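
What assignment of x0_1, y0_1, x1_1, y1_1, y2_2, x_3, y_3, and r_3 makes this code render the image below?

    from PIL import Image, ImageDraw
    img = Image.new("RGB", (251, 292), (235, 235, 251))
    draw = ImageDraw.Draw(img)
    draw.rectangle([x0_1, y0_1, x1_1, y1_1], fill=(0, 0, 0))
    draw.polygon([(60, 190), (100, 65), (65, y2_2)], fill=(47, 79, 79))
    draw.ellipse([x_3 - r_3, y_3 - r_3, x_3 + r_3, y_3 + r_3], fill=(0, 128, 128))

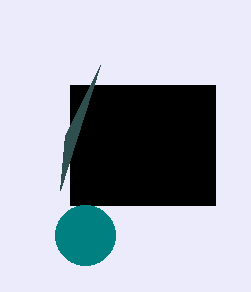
x0_1 = 70, y0_1 = 85, x1_1 = 215, y1_1 = 205, y2_2 = 135, x_3 = 85, y_3 = 235, r_3 = 30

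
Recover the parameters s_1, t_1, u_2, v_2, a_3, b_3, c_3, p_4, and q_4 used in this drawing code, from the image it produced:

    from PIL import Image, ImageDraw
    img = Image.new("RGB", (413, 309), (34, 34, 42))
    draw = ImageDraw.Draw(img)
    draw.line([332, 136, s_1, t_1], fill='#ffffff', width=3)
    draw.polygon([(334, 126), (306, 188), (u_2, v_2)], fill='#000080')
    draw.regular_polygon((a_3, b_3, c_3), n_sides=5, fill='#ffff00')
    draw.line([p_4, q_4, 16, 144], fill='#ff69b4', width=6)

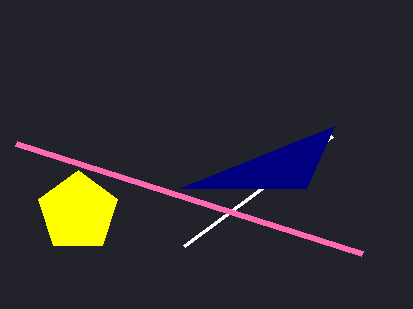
s_1 = 184
t_1 = 246
u_2 = 180
v_2 = 188
a_3 = 78
b_3 = 212
c_3 = 42
p_4 = 362
q_4 = 254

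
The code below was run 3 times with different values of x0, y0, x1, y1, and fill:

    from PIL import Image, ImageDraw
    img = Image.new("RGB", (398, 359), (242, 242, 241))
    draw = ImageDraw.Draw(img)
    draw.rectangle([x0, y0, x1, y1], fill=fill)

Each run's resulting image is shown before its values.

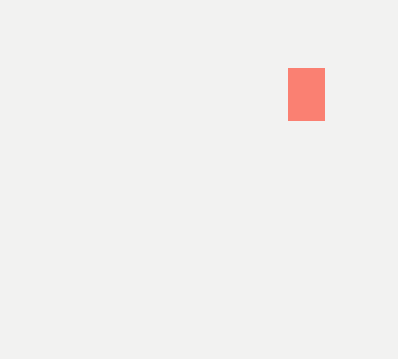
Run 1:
x0 = 288
y0 = 68
x1 = 324
y1 = 120
fill = 'salmon'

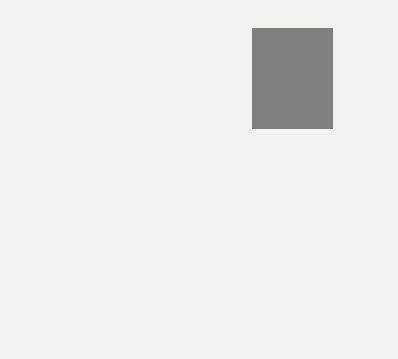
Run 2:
x0 = 252; y0 = 28; x1 = 332; y1 = 128; fill = 'gray'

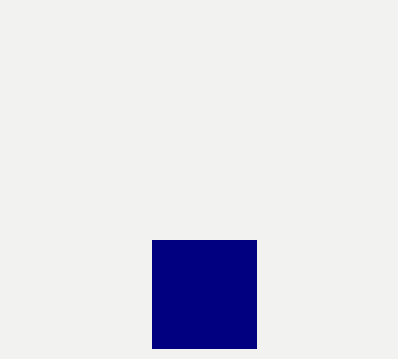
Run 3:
x0 = 152; y0 = 240; x1 = 256; y1 = 348; fill = 'navy'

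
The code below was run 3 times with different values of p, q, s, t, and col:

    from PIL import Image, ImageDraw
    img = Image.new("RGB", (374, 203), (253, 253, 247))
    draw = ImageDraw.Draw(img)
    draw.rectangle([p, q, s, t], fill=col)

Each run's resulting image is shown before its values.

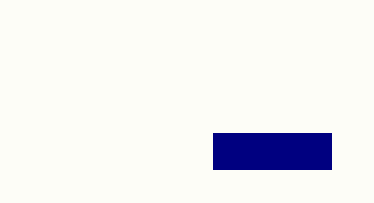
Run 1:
p = 213, q = 133, s = 331, t = 169, col = 'navy'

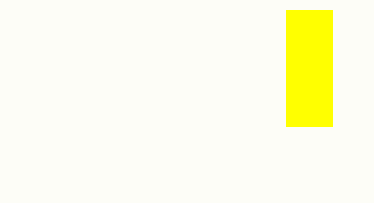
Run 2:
p = 286, q = 10, s = 332, t = 126, col = 'yellow'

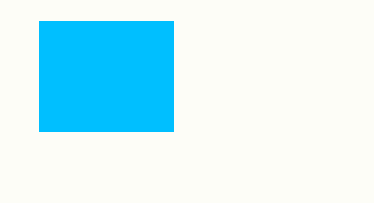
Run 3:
p = 39, q = 21, s = 173, t = 131, col = 'deepskyblue'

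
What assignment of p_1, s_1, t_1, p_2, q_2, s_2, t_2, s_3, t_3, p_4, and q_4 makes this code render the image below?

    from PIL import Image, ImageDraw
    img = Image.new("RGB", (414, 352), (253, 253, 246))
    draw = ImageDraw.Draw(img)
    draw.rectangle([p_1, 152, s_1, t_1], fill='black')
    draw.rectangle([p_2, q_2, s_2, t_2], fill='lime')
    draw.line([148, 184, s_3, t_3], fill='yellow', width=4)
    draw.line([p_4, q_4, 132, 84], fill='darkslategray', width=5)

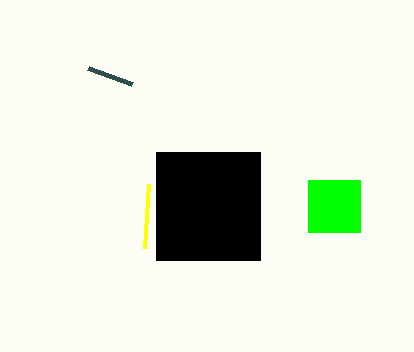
p_1 = 156, s_1 = 260, t_1 = 260, p_2 = 308, q_2 = 180, s_2 = 360, t_2 = 232, s_3 = 144, t_3 = 248, p_4 = 88, q_4 = 68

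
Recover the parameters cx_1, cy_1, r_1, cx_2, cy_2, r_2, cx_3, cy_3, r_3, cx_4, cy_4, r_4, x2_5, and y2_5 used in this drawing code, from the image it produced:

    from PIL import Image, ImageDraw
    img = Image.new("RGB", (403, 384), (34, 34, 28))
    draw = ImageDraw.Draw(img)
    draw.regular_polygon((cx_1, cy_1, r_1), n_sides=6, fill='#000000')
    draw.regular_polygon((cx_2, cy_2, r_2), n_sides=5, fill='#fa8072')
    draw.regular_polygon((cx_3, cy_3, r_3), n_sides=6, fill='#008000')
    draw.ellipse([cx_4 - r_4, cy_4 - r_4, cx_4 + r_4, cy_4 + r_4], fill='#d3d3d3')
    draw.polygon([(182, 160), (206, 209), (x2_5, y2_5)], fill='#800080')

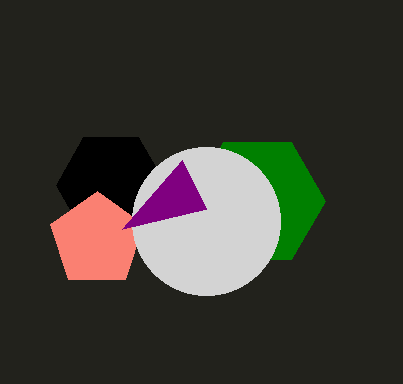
cx_1 = 111; cy_1 = 185; r_1 = 55; cx_2 = 97; cy_2 = 240; r_2 = 49; cx_3 = 257; cy_3 = 201; r_3 = 68; cx_4 = 206; cy_4 = 221; r_4 = 74; x2_5 = 122; y2_5 = 229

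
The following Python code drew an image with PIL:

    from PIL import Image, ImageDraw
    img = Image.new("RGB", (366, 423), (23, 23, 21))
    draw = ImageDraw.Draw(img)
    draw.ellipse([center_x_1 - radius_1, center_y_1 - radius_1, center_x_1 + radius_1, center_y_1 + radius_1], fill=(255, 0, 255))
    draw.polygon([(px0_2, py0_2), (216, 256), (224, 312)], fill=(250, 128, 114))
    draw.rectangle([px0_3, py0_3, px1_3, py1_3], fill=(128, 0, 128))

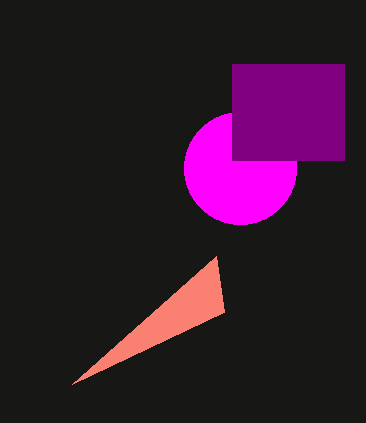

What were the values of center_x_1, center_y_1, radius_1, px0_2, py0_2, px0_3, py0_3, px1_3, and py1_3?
center_x_1 = 240, center_y_1 = 168, radius_1 = 56, px0_2 = 72, py0_2 = 384, px0_3 = 232, py0_3 = 64, px1_3 = 344, py1_3 = 160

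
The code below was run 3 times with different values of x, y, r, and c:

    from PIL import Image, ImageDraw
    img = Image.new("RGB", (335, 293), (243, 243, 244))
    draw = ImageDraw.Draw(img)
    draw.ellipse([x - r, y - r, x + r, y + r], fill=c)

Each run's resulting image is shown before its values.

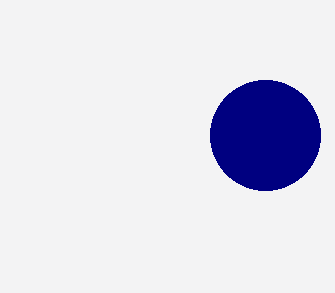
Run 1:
x = 265
y = 135
r = 55
c = 'navy'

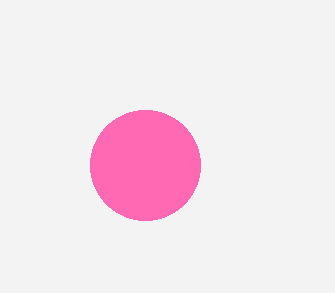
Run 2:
x = 145; y = 165; r = 55; c = 'hotpink'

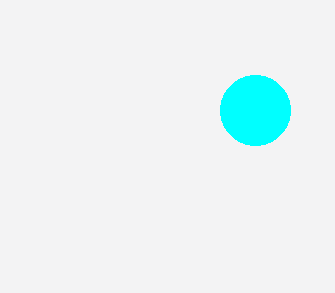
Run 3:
x = 255, y = 110, r = 35, c = 'cyan'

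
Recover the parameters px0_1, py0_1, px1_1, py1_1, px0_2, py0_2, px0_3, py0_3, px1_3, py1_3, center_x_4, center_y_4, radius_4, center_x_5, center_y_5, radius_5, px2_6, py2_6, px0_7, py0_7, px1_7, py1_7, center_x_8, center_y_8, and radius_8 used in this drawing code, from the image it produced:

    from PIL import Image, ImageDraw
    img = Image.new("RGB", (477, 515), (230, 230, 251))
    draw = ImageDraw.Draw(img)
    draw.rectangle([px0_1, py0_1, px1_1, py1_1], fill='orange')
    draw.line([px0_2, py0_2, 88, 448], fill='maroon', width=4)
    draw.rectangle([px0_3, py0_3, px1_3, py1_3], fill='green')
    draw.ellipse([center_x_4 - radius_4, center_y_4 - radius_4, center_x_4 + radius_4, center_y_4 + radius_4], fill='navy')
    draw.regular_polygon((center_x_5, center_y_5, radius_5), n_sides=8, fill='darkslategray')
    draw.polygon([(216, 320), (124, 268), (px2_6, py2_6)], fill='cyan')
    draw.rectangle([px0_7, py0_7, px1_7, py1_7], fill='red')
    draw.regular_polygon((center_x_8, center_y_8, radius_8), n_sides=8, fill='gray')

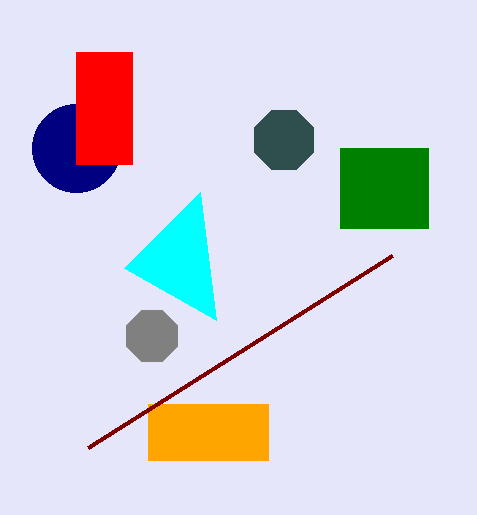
px0_1 = 148
py0_1 = 404
px1_1 = 268
py1_1 = 460
px0_2 = 392
py0_2 = 256
px0_3 = 340
py0_3 = 148
px1_3 = 428
py1_3 = 228
center_x_4 = 76
center_y_4 = 148
radius_4 = 44
center_x_5 = 284
center_y_5 = 140
radius_5 = 32
px2_6 = 200
py2_6 = 192
px0_7 = 76
py0_7 = 52
px1_7 = 132
py1_7 = 164
center_x_8 = 152
center_y_8 = 336
radius_8 = 28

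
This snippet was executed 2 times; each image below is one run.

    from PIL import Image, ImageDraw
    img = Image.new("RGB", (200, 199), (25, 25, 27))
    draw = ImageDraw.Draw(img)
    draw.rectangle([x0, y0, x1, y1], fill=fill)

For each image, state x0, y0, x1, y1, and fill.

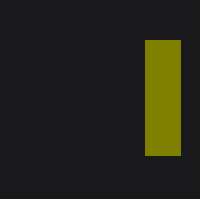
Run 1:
x0 = 145, y0 = 40, x1 = 180, y1 = 155, fill = 'olive'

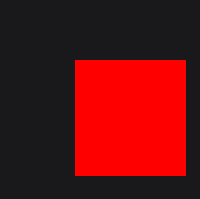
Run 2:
x0 = 75; y0 = 60; x1 = 185; y1 = 175; fill = 'red'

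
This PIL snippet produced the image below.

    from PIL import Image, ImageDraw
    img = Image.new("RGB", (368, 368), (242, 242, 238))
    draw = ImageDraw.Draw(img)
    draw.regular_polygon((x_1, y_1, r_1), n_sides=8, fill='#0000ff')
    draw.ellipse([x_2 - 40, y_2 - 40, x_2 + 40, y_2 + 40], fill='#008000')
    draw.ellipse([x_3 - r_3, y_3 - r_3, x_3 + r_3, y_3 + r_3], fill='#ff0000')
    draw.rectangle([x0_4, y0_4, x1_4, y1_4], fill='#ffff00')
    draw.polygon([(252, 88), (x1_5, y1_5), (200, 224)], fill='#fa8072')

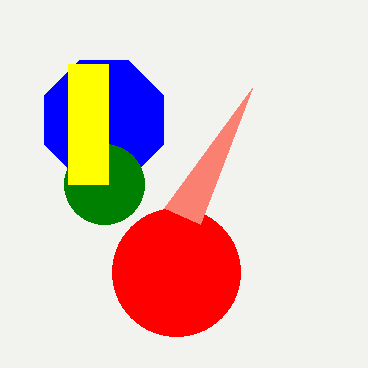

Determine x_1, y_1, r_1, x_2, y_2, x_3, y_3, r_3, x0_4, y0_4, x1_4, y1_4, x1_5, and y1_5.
x_1 = 104, y_1 = 120, r_1 = 64, x_2 = 104, y_2 = 184, x_3 = 176, y_3 = 272, r_3 = 64, x0_4 = 68, y0_4 = 64, x1_4 = 108, y1_4 = 184, x1_5 = 164, y1_5 = 208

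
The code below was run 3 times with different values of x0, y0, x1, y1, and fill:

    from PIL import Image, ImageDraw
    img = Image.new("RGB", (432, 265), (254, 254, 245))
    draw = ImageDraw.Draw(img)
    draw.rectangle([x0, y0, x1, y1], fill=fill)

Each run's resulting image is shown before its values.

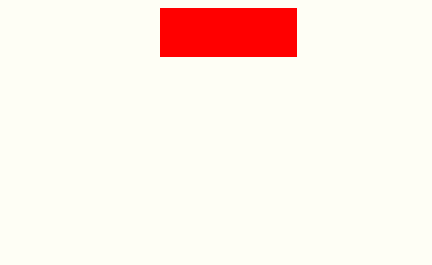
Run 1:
x0 = 160, y0 = 8, x1 = 296, y1 = 56, fill = 'red'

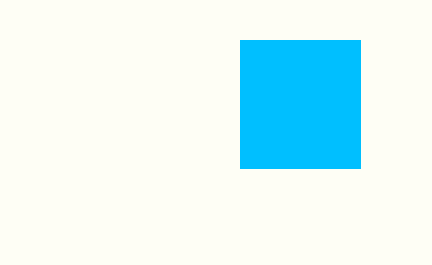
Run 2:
x0 = 240, y0 = 40, x1 = 360, y1 = 168, fill = 'deepskyblue'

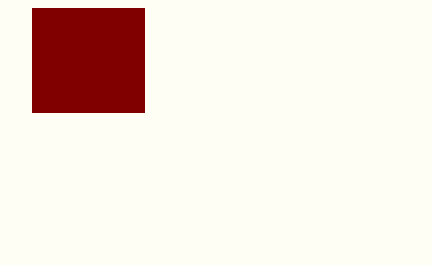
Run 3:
x0 = 32, y0 = 8, x1 = 144, y1 = 112, fill = 'maroon'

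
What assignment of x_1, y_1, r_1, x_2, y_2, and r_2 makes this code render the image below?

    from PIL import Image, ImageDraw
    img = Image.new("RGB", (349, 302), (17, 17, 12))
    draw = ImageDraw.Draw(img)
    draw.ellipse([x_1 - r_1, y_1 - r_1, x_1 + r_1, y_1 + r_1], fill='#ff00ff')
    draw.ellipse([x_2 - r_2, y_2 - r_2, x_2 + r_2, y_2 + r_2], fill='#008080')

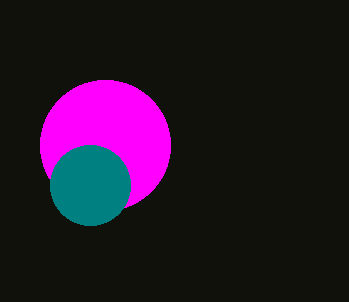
x_1 = 105; y_1 = 145; r_1 = 65; x_2 = 90; y_2 = 185; r_2 = 40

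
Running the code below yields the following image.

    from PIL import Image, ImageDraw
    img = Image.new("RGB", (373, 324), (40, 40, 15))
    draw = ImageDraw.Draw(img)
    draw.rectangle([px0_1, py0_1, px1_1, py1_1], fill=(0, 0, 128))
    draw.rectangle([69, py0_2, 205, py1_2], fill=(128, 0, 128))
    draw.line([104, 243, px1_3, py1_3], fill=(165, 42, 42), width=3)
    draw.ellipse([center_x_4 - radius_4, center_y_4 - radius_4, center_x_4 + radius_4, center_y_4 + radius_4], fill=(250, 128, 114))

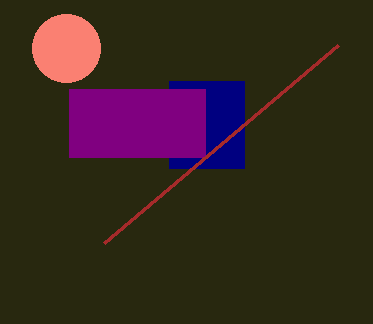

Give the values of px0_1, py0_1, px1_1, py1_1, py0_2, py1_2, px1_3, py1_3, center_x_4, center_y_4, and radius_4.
px0_1 = 169
py0_1 = 81
px1_1 = 244
py1_1 = 168
py0_2 = 89
py1_2 = 157
px1_3 = 338
py1_3 = 45
center_x_4 = 66
center_y_4 = 48
radius_4 = 34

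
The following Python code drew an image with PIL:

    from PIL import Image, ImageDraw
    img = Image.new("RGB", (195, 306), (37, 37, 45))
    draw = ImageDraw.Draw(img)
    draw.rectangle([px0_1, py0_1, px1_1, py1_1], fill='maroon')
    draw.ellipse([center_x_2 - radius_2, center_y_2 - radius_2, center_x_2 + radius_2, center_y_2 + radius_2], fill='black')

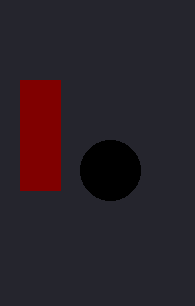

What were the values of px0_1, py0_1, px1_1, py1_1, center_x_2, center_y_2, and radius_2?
px0_1 = 20
py0_1 = 80
px1_1 = 60
py1_1 = 190
center_x_2 = 110
center_y_2 = 170
radius_2 = 30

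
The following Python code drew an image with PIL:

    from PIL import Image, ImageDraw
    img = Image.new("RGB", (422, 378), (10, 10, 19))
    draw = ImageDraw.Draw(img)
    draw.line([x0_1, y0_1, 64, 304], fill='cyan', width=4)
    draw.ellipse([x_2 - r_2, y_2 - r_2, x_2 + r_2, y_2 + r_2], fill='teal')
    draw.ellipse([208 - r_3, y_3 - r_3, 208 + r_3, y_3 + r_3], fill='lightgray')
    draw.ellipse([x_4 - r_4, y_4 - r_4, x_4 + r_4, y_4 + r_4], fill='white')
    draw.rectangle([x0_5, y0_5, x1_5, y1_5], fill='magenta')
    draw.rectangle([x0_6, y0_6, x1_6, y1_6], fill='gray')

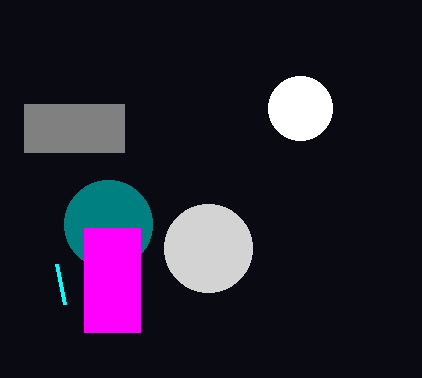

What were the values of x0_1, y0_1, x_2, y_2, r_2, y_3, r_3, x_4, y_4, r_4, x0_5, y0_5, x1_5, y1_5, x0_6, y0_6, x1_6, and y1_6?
x0_1 = 56; y0_1 = 264; x_2 = 108; y_2 = 224; r_2 = 44; y_3 = 248; r_3 = 44; x_4 = 300; y_4 = 108; r_4 = 32; x0_5 = 84; y0_5 = 228; x1_5 = 140; y1_5 = 332; x0_6 = 24; y0_6 = 104; x1_6 = 124; y1_6 = 152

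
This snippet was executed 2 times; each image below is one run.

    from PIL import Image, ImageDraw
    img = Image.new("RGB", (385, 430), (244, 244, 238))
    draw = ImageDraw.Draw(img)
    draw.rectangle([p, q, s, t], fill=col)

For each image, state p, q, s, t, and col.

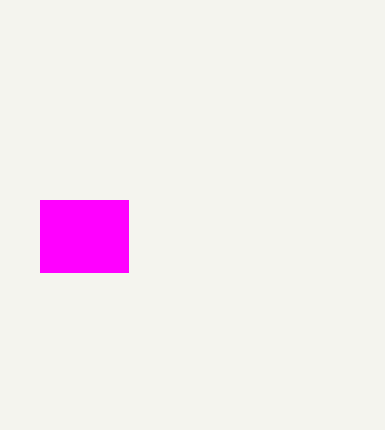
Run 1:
p = 40
q = 200
s = 128
t = 272
col = 'magenta'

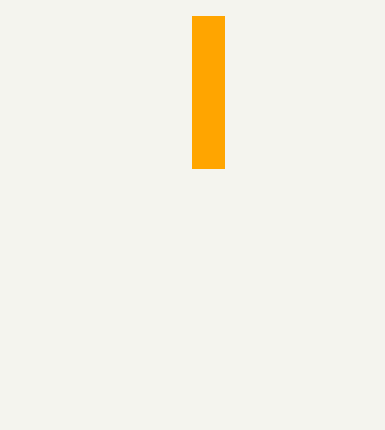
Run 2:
p = 192, q = 16, s = 224, t = 168, col = 'orange'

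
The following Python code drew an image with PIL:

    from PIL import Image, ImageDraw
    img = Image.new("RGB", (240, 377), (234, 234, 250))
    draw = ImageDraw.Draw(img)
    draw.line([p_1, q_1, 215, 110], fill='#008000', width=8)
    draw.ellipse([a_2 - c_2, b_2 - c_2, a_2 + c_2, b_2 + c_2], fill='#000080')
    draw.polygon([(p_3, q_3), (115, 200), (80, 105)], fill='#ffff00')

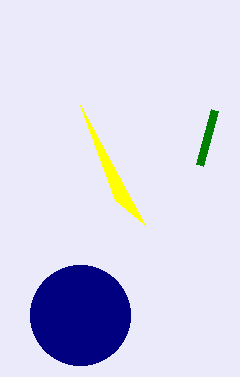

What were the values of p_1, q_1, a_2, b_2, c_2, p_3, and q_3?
p_1 = 200, q_1 = 165, a_2 = 80, b_2 = 315, c_2 = 50, p_3 = 145, q_3 = 225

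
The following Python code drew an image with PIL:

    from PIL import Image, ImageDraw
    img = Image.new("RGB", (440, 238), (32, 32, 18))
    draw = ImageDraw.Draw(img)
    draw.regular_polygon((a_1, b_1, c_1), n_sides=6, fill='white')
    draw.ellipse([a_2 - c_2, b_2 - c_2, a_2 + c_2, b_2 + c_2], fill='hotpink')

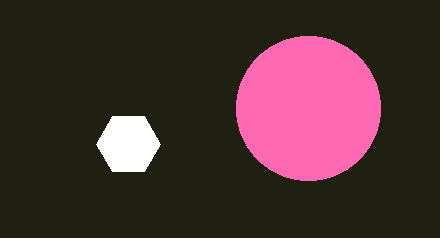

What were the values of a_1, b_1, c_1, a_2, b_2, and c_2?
a_1 = 128; b_1 = 144; c_1 = 32; a_2 = 308; b_2 = 108; c_2 = 72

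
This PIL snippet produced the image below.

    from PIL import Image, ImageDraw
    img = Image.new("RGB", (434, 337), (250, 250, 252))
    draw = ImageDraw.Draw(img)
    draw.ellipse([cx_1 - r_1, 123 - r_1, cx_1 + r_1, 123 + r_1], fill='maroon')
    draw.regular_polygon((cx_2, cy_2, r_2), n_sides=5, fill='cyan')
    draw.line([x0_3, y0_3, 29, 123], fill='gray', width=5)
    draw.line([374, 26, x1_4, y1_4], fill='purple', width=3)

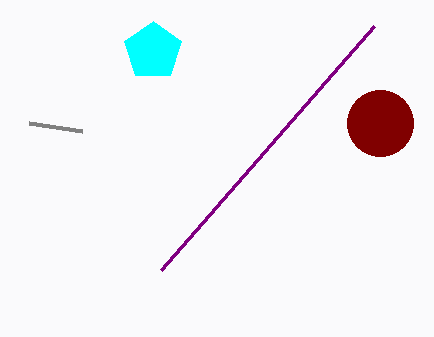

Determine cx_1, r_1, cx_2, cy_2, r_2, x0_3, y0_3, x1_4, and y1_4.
cx_1 = 380; r_1 = 33; cx_2 = 153; cy_2 = 51; r_2 = 30; x0_3 = 82; y0_3 = 131; x1_4 = 161; y1_4 = 270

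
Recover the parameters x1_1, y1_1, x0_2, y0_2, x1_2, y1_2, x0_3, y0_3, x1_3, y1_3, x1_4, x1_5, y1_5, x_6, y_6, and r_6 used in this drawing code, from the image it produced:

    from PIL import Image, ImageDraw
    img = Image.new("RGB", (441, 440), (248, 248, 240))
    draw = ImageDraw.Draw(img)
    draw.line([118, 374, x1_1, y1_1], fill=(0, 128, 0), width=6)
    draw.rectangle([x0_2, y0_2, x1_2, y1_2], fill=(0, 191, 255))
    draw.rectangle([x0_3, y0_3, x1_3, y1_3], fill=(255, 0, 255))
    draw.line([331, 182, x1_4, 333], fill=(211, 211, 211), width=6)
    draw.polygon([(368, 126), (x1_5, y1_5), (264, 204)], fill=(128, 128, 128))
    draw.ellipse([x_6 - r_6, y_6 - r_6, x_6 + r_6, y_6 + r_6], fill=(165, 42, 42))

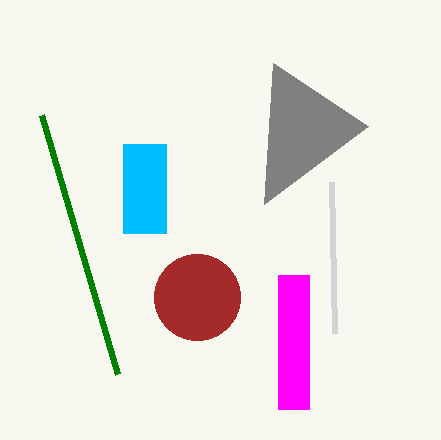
x1_1 = 42, y1_1 = 115, x0_2 = 123, y0_2 = 144, x1_2 = 166, y1_2 = 233, x0_3 = 278, y0_3 = 275, x1_3 = 309, y1_3 = 409, x1_4 = 334, x1_5 = 273, y1_5 = 63, x_6 = 197, y_6 = 297, r_6 = 43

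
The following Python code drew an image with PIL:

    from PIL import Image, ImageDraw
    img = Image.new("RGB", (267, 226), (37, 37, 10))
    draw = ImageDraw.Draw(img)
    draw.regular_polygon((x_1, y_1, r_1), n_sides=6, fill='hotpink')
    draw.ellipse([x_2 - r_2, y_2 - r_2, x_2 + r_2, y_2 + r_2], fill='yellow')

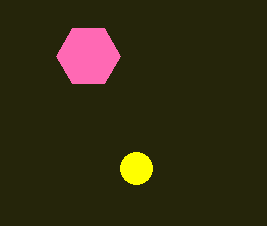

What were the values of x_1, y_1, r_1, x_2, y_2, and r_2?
x_1 = 88
y_1 = 56
r_1 = 32
x_2 = 136
y_2 = 168
r_2 = 16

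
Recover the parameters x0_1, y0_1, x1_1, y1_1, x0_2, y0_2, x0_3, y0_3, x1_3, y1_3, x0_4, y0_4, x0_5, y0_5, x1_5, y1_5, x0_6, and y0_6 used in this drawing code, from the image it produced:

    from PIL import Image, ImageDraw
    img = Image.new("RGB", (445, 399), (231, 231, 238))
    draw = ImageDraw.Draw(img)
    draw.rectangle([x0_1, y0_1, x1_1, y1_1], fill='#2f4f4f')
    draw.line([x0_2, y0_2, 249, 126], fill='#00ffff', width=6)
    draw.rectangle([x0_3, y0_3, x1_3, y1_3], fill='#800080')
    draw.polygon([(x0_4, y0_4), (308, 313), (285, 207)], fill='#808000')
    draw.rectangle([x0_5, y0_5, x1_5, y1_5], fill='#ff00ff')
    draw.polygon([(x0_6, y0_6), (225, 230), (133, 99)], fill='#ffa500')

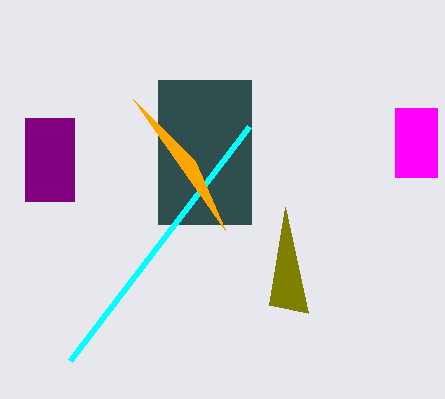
x0_1 = 158, y0_1 = 80, x1_1 = 251, y1_1 = 224, x0_2 = 70, y0_2 = 360, x0_3 = 25, y0_3 = 118, x1_3 = 74, y1_3 = 201, x0_4 = 269, y0_4 = 305, x0_5 = 395, y0_5 = 108, x1_5 = 437, y1_5 = 177, x0_6 = 195, y0_6 = 161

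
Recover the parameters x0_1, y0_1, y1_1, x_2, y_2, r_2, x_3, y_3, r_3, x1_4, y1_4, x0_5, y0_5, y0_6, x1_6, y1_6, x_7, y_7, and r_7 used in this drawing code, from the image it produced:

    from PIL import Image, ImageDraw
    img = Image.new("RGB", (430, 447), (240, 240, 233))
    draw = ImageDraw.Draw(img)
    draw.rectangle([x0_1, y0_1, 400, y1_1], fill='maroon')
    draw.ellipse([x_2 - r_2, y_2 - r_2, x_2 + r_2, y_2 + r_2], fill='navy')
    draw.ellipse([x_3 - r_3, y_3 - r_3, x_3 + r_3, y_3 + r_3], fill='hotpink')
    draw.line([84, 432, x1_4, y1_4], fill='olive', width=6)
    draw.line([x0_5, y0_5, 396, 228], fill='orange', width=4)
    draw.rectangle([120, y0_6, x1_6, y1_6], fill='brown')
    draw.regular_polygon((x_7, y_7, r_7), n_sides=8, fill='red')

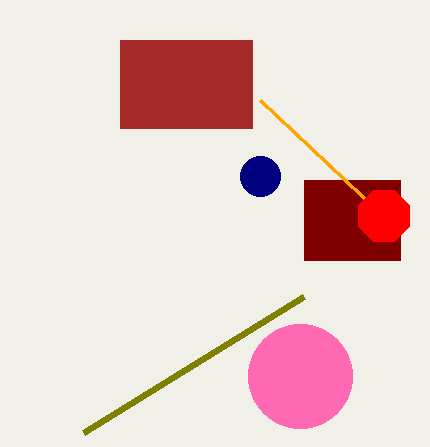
x0_1 = 304; y0_1 = 180; y1_1 = 260; x_2 = 260; y_2 = 176; r_2 = 20; x_3 = 300; y_3 = 376; r_3 = 52; x1_4 = 304; y1_4 = 296; x0_5 = 260; y0_5 = 100; y0_6 = 40; x1_6 = 252; y1_6 = 128; x_7 = 384; y_7 = 216; r_7 = 28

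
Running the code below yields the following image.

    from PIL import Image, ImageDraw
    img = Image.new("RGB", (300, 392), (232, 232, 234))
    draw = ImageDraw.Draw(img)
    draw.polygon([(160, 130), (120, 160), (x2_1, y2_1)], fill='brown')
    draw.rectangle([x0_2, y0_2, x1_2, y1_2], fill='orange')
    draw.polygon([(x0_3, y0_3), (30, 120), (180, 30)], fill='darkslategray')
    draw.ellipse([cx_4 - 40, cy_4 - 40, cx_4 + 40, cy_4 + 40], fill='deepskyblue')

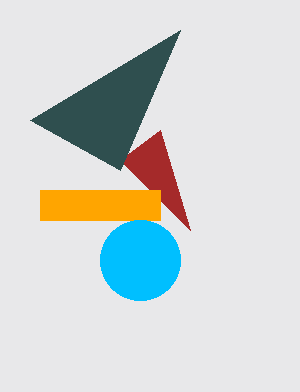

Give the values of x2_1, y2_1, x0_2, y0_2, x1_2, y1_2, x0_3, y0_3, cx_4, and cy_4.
x2_1 = 190
y2_1 = 230
x0_2 = 40
y0_2 = 190
x1_2 = 160
y1_2 = 220
x0_3 = 120
y0_3 = 170
cx_4 = 140
cy_4 = 260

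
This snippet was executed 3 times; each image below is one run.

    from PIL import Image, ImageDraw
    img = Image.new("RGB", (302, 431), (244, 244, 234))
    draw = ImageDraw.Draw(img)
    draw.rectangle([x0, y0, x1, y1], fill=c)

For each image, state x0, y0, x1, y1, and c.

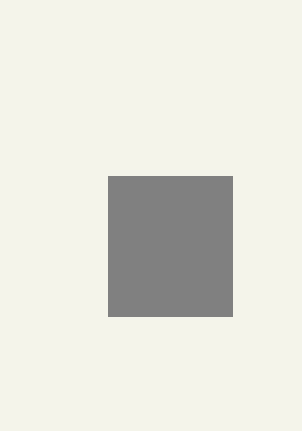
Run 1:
x0 = 108; y0 = 176; x1 = 232; y1 = 316; c = 'gray'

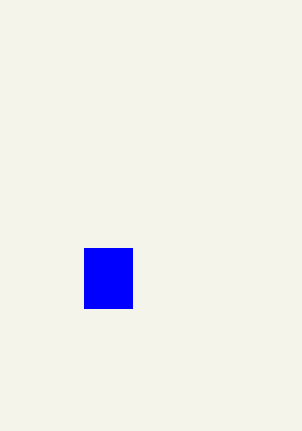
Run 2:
x0 = 84, y0 = 248, x1 = 132, y1 = 308, c = 'blue'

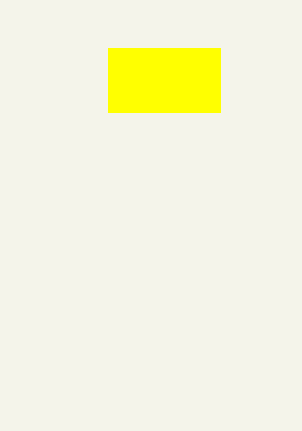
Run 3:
x0 = 108; y0 = 48; x1 = 220; y1 = 112; c = 'yellow'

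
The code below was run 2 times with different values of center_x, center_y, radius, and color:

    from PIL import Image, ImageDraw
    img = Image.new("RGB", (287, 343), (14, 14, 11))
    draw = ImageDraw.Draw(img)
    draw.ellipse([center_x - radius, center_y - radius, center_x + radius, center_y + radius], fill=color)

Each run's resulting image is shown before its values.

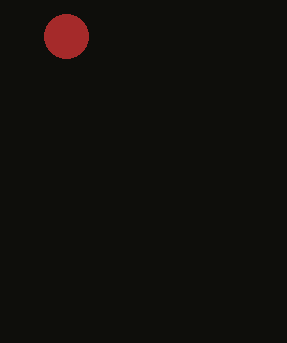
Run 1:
center_x = 66; center_y = 36; radius = 22; color = 'brown'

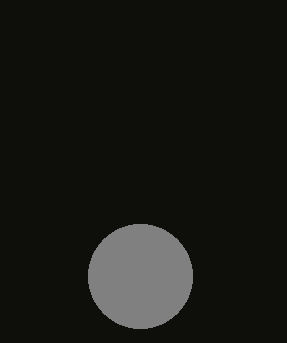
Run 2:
center_x = 140
center_y = 276
radius = 52
color = 'gray'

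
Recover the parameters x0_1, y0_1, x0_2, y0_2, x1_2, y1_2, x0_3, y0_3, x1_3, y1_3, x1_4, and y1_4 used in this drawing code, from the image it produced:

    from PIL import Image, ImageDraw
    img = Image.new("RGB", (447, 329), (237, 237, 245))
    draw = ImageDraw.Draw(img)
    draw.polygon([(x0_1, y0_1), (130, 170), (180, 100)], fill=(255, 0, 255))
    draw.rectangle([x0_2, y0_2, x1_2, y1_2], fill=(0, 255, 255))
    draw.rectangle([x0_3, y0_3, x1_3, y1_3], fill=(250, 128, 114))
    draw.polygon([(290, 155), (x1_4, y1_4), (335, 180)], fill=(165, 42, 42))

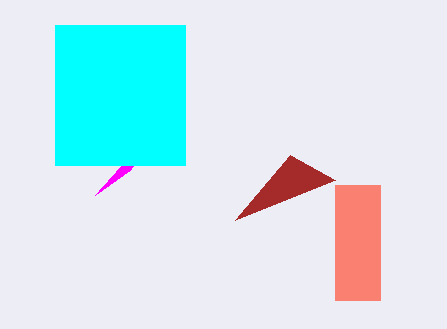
x0_1 = 95, y0_1 = 195, x0_2 = 55, y0_2 = 25, x1_2 = 185, y1_2 = 165, x0_3 = 335, y0_3 = 185, x1_3 = 380, y1_3 = 300, x1_4 = 235, y1_4 = 220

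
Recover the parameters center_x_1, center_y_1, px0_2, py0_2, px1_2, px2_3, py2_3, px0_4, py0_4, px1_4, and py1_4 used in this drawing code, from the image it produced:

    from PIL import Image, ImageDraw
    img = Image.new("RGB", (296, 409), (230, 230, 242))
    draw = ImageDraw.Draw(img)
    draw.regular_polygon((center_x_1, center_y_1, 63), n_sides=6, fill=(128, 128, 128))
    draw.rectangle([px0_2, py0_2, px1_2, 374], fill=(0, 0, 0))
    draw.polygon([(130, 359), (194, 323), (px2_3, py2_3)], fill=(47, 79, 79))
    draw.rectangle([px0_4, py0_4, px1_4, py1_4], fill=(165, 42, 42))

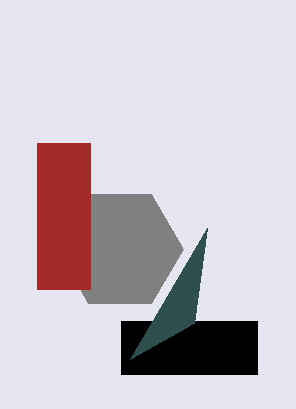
center_x_1 = 120; center_y_1 = 249; px0_2 = 121; py0_2 = 321; px1_2 = 257; px2_3 = 207; py2_3 = 228; px0_4 = 37; py0_4 = 143; px1_4 = 90; py1_4 = 289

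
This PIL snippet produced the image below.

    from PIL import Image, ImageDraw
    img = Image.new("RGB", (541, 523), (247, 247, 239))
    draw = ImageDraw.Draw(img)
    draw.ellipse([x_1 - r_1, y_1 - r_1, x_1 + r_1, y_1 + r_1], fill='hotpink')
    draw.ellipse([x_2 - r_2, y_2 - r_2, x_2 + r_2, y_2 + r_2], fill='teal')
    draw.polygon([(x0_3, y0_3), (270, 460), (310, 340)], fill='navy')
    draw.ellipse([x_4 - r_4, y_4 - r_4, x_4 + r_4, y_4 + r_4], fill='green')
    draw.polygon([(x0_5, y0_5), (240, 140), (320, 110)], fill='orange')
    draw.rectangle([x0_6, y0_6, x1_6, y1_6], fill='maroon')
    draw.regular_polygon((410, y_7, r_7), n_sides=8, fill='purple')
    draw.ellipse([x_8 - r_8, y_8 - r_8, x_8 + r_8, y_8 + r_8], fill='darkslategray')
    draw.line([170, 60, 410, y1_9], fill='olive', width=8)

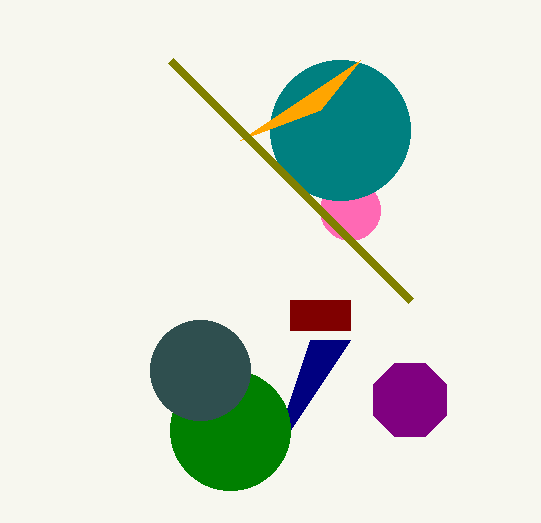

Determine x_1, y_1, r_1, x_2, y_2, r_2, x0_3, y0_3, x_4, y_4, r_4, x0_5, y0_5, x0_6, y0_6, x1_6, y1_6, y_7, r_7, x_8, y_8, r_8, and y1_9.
x_1 = 350
y_1 = 210
r_1 = 30
x_2 = 340
y_2 = 130
r_2 = 70
x0_3 = 350
y0_3 = 340
x_4 = 230
y_4 = 430
r_4 = 60
x0_5 = 360
y0_5 = 60
x0_6 = 290
y0_6 = 300
x1_6 = 350
y1_6 = 330
y_7 = 400
r_7 = 40
x_8 = 200
y_8 = 370
r_8 = 50
y1_9 = 300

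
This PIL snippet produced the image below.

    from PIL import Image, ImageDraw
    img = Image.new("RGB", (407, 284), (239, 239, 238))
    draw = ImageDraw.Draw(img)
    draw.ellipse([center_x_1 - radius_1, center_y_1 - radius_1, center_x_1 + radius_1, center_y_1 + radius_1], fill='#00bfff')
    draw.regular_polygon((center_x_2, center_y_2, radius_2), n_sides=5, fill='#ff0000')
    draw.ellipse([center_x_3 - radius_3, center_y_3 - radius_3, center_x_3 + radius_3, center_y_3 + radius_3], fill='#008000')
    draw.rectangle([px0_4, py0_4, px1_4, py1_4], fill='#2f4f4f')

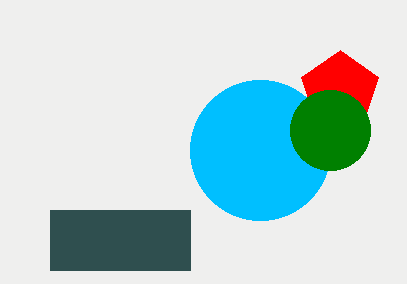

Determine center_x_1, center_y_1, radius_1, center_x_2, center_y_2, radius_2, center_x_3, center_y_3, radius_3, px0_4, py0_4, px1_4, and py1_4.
center_x_1 = 260
center_y_1 = 150
radius_1 = 70
center_x_2 = 340
center_y_2 = 90
radius_2 = 40
center_x_3 = 330
center_y_3 = 130
radius_3 = 40
px0_4 = 50
py0_4 = 210
px1_4 = 190
py1_4 = 270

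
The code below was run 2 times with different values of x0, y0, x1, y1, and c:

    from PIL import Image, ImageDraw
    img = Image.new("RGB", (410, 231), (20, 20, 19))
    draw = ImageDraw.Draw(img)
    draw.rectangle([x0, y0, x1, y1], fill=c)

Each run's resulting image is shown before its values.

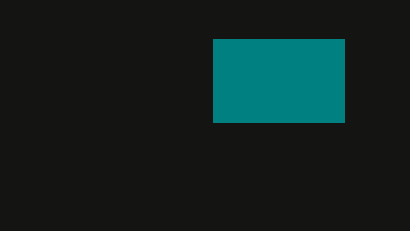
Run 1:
x0 = 213; y0 = 39; x1 = 344; y1 = 122; c = 'teal'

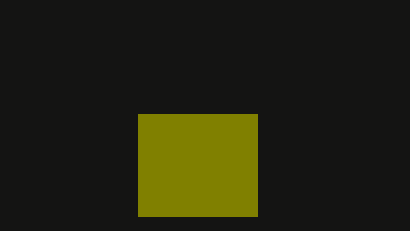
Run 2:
x0 = 138
y0 = 114
x1 = 257
y1 = 216
c = 'olive'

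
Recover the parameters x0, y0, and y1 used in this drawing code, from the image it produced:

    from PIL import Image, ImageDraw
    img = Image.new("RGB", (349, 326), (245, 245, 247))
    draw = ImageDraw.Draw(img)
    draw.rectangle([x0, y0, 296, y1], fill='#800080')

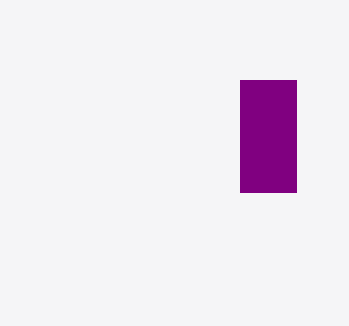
x0 = 240
y0 = 80
y1 = 192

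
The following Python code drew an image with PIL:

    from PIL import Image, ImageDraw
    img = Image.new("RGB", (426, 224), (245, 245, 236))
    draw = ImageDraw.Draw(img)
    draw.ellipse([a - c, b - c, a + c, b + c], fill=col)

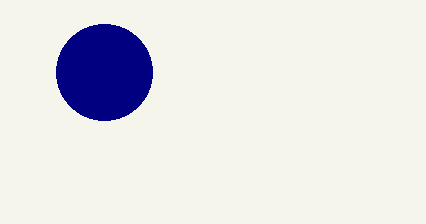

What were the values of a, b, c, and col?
a = 104
b = 72
c = 48
col = 'navy'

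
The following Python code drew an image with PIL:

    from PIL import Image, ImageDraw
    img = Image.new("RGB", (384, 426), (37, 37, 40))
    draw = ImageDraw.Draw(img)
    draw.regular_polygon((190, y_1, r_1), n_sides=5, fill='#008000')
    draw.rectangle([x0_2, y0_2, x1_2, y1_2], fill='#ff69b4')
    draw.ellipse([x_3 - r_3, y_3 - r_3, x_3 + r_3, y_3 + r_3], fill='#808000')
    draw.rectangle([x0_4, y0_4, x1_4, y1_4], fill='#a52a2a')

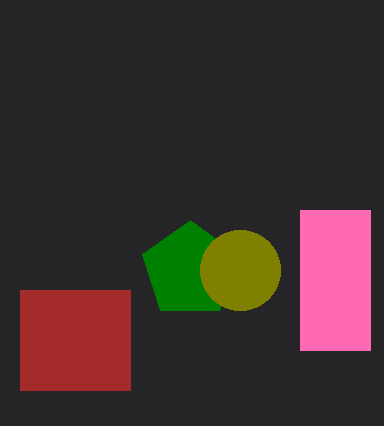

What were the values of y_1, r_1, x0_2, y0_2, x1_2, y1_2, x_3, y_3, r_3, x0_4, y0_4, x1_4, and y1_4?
y_1 = 270, r_1 = 50, x0_2 = 300, y0_2 = 210, x1_2 = 370, y1_2 = 350, x_3 = 240, y_3 = 270, r_3 = 40, x0_4 = 20, y0_4 = 290, x1_4 = 130, y1_4 = 390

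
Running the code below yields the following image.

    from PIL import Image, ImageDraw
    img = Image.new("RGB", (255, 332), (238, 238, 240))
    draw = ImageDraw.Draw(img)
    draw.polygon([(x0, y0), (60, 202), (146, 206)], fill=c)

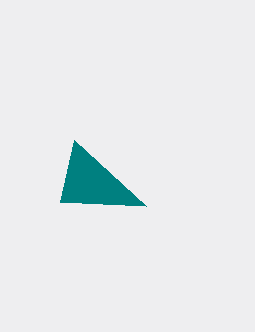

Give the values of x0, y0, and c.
x0 = 74
y0 = 140
c = 'teal'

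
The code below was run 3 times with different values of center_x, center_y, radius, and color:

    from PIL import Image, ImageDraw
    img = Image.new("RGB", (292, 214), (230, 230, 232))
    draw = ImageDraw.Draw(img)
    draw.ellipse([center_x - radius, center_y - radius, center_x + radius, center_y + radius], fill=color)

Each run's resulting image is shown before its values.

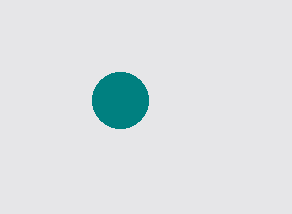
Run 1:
center_x = 120; center_y = 100; radius = 28; color = 'teal'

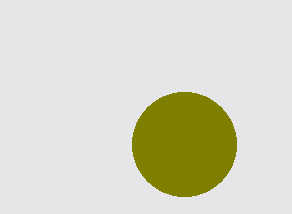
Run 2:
center_x = 184; center_y = 144; radius = 52; color = 'olive'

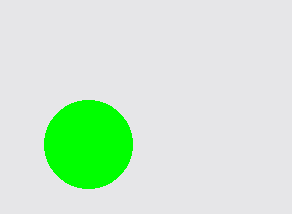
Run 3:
center_x = 88
center_y = 144
radius = 44
color = 'lime'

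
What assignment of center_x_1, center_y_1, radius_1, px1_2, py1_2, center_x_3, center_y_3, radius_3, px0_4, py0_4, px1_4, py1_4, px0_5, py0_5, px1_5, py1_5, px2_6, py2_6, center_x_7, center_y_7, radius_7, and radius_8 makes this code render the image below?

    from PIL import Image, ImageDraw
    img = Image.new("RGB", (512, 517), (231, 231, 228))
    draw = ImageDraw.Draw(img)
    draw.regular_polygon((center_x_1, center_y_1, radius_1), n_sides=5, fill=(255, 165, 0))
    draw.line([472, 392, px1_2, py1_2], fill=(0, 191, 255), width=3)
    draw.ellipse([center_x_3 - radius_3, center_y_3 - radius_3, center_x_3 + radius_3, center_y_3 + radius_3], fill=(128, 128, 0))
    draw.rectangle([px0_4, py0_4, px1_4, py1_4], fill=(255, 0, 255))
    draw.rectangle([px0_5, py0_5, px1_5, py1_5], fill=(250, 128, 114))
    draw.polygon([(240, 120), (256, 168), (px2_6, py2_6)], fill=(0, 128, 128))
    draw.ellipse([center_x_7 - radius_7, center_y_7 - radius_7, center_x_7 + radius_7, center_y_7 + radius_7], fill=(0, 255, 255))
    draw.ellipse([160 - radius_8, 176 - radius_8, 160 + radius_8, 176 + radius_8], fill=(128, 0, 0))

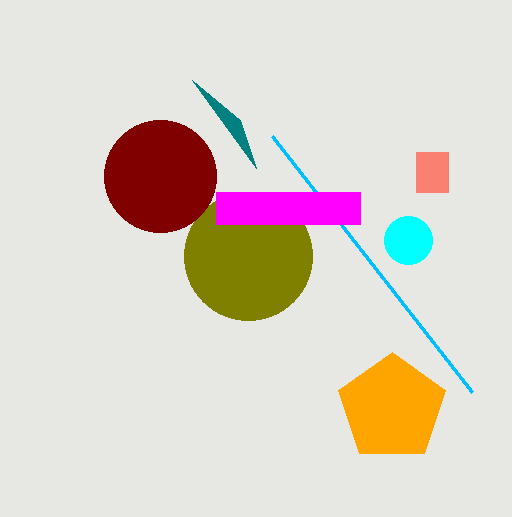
center_x_1 = 392; center_y_1 = 408; radius_1 = 56; px1_2 = 272; py1_2 = 136; center_x_3 = 248; center_y_3 = 256; radius_3 = 64; px0_4 = 216; py0_4 = 192; px1_4 = 360; py1_4 = 224; px0_5 = 416; py0_5 = 152; px1_5 = 448; py1_5 = 192; px2_6 = 192; py2_6 = 80; center_x_7 = 408; center_y_7 = 240; radius_7 = 24; radius_8 = 56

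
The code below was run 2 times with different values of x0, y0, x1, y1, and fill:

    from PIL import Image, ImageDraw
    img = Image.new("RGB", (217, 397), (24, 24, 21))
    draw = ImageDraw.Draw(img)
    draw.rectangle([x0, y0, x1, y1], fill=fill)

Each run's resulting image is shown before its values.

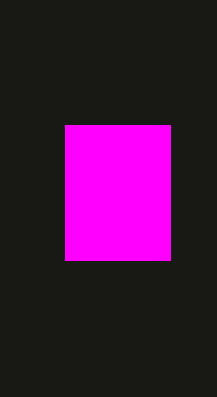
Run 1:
x0 = 65, y0 = 125, x1 = 170, y1 = 260, fill = 'magenta'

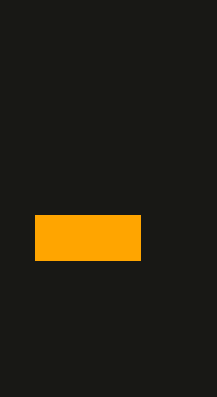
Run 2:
x0 = 35; y0 = 215; x1 = 140; y1 = 260; fill = 'orange'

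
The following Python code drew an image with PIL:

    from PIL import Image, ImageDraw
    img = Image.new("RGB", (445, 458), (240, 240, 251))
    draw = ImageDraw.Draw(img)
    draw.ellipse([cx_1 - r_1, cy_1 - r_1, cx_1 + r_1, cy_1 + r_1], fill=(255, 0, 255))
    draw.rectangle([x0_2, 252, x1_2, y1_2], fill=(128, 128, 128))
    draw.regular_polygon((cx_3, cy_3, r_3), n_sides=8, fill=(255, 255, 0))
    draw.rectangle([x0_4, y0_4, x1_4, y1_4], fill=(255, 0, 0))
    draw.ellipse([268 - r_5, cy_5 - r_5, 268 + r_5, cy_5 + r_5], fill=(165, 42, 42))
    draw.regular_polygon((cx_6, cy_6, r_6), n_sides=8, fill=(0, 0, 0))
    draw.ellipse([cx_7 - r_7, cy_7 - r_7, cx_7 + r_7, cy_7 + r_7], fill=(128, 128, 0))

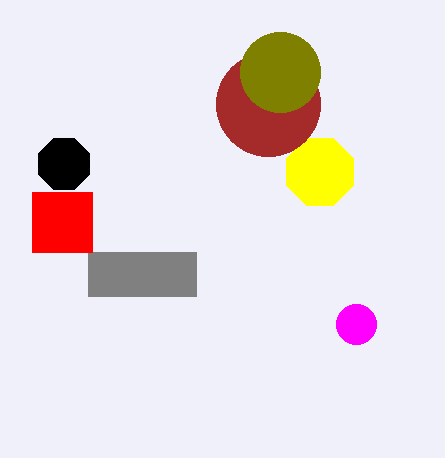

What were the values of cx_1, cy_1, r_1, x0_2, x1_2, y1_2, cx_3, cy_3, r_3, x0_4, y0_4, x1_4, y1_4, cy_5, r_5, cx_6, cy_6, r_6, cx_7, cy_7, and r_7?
cx_1 = 356
cy_1 = 324
r_1 = 20
x0_2 = 88
x1_2 = 196
y1_2 = 296
cx_3 = 320
cy_3 = 172
r_3 = 36
x0_4 = 32
y0_4 = 192
x1_4 = 92
y1_4 = 252
cy_5 = 104
r_5 = 52
cx_6 = 64
cy_6 = 164
r_6 = 28
cx_7 = 280
cy_7 = 72
r_7 = 40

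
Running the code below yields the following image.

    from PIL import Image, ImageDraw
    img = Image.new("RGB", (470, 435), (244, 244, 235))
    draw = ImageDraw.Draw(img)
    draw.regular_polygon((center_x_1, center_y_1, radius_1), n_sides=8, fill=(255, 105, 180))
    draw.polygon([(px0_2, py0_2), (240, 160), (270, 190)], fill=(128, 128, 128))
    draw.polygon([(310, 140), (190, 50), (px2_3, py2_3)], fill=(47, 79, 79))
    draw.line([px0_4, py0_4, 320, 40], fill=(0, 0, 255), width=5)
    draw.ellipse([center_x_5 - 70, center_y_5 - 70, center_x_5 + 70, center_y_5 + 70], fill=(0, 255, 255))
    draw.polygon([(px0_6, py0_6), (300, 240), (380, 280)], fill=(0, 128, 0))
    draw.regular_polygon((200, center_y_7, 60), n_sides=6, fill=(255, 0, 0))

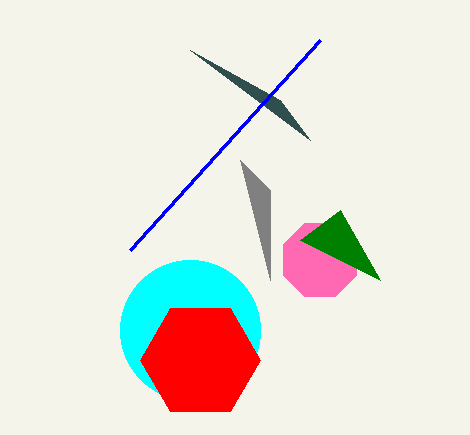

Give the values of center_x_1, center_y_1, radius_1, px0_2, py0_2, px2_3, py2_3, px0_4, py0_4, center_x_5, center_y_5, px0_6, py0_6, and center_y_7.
center_x_1 = 320, center_y_1 = 260, radius_1 = 40, px0_2 = 270, py0_2 = 280, px2_3 = 280, py2_3 = 100, px0_4 = 130, py0_4 = 250, center_x_5 = 190, center_y_5 = 330, px0_6 = 340, py0_6 = 210, center_y_7 = 360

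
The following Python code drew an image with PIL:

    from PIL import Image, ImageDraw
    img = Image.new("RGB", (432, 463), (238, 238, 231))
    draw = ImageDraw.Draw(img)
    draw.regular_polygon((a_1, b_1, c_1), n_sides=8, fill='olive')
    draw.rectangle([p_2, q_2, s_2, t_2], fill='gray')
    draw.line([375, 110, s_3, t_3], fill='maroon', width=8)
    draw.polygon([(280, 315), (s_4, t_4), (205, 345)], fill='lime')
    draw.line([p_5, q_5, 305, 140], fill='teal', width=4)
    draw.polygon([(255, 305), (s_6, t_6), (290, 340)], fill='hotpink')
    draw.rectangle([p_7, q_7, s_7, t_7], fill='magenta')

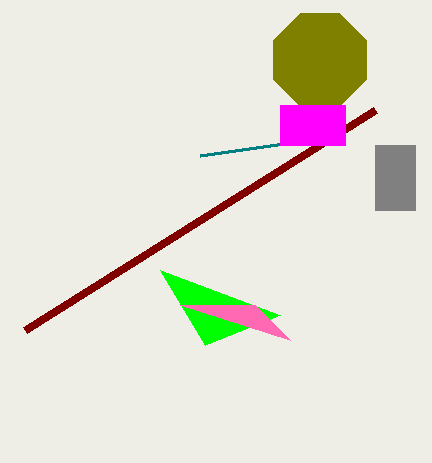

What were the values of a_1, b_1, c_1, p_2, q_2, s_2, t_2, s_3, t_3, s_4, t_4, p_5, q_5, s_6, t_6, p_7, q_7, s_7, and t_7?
a_1 = 320, b_1 = 60, c_1 = 50, p_2 = 375, q_2 = 145, s_2 = 415, t_2 = 210, s_3 = 25, t_3 = 330, s_4 = 160, t_4 = 270, p_5 = 200, q_5 = 155, s_6 = 180, t_6 = 305, p_7 = 280, q_7 = 105, s_7 = 345, t_7 = 145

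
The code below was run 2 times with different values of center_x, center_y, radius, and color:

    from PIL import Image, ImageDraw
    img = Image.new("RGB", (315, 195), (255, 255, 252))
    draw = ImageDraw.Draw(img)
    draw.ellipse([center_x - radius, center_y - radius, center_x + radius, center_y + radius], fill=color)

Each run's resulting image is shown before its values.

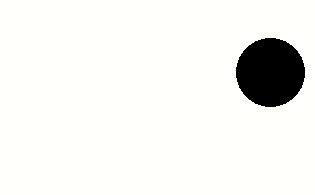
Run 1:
center_x = 270, center_y = 72, radius = 34, color = 'black'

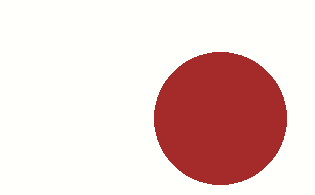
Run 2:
center_x = 220, center_y = 118, radius = 66, color = 'brown'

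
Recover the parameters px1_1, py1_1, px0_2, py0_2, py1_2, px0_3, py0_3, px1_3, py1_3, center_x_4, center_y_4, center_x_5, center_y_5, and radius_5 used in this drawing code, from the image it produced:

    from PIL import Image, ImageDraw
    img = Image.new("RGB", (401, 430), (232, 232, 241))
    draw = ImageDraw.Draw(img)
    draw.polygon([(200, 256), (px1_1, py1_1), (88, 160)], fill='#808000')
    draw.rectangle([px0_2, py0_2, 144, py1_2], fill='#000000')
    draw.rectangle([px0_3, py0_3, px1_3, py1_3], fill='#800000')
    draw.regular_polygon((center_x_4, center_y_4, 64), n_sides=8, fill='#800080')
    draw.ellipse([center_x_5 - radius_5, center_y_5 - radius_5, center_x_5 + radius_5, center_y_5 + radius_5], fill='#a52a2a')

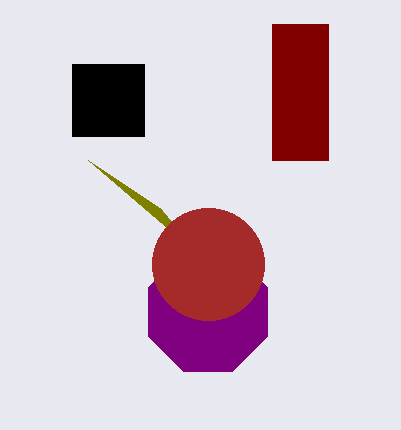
px1_1 = 160
py1_1 = 208
px0_2 = 72
py0_2 = 64
py1_2 = 136
px0_3 = 272
py0_3 = 24
px1_3 = 328
py1_3 = 160
center_x_4 = 208
center_y_4 = 312
center_x_5 = 208
center_y_5 = 264
radius_5 = 56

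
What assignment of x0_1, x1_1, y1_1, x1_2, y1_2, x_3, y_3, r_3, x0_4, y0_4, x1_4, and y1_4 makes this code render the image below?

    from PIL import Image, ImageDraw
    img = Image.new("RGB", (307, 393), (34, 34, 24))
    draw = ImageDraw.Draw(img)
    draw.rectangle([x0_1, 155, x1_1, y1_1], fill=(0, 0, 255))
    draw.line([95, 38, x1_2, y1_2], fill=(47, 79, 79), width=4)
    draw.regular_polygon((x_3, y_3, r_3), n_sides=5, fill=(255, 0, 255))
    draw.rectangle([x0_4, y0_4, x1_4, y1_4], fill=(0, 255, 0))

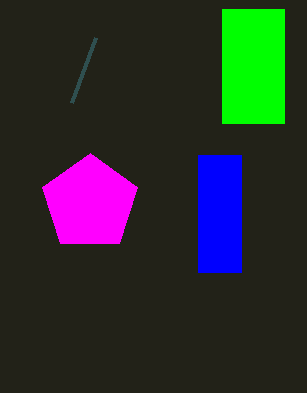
x0_1 = 198
x1_1 = 241
y1_1 = 272
x1_2 = 71
y1_2 = 103
x_3 = 90
y_3 = 203
r_3 = 50
x0_4 = 222
y0_4 = 9
x1_4 = 284
y1_4 = 123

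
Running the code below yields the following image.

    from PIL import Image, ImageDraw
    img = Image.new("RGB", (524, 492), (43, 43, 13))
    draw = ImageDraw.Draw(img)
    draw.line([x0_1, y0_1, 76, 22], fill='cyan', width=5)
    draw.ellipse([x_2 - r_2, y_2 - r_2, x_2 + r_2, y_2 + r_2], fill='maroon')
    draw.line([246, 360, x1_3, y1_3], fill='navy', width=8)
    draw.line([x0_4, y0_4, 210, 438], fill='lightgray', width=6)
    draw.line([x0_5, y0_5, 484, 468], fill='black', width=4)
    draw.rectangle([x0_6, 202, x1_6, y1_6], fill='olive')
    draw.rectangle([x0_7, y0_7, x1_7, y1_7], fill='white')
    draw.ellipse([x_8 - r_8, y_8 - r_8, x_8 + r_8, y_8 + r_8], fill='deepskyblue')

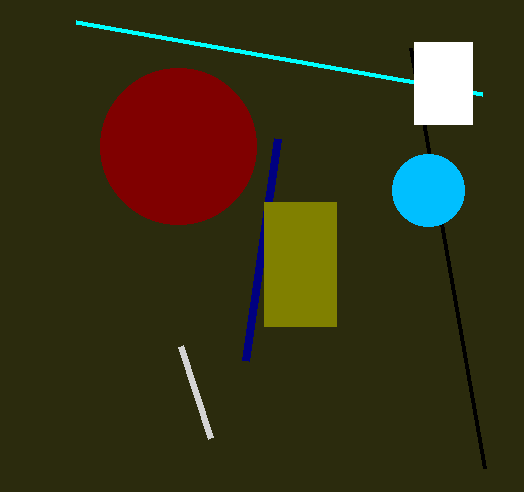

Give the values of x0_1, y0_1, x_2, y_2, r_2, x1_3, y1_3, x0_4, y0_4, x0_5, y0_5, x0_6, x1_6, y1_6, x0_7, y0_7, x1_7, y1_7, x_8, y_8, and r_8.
x0_1 = 482, y0_1 = 94, x_2 = 178, y_2 = 146, r_2 = 78, x1_3 = 278, y1_3 = 138, x0_4 = 180, y0_4 = 346, x0_5 = 410, y0_5 = 48, x0_6 = 264, x1_6 = 336, y1_6 = 326, x0_7 = 414, y0_7 = 42, x1_7 = 472, y1_7 = 124, x_8 = 428, y_8 = 190, r_8 = 36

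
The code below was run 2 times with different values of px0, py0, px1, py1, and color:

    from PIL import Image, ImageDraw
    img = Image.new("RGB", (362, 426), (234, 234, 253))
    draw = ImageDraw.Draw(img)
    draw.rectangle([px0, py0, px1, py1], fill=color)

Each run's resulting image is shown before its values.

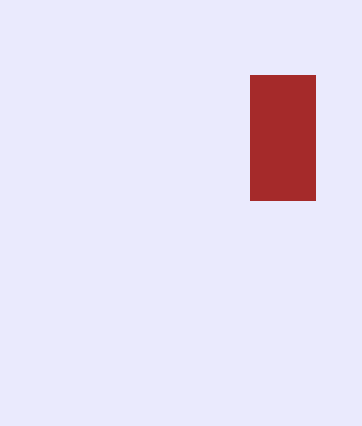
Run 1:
px0 = 250; py0 = 75; px1 = 315; py1 = 200; color = 'brown'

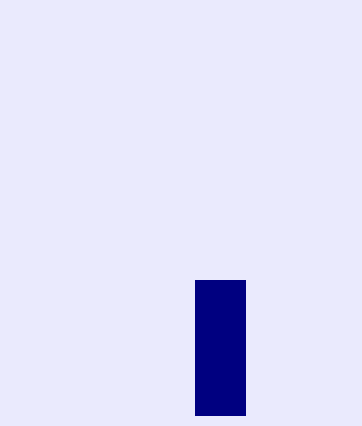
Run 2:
px0 = 195
py0 = 280
px1 = 245
py1 = 415
color = 'navy'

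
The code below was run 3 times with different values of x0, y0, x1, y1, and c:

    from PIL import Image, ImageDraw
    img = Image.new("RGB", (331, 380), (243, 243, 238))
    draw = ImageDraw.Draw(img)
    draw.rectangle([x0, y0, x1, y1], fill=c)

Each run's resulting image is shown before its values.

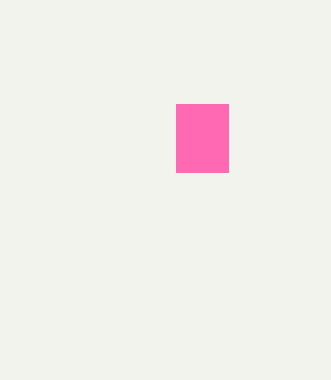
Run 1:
x0 = 176, y0 = 104, x1 = 228, y1 = 172, c = 'hotpink'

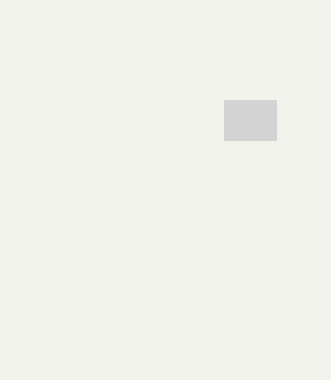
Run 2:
x0 = 224
y0 = 100
x1 = 276
y1 = 140
c = 'lightgray'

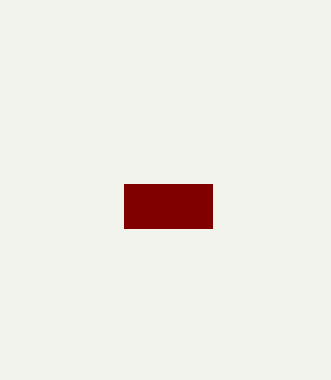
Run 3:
x0 = 124; y0 = 184; x1 = 212; y1 = 228; c = 'maroon'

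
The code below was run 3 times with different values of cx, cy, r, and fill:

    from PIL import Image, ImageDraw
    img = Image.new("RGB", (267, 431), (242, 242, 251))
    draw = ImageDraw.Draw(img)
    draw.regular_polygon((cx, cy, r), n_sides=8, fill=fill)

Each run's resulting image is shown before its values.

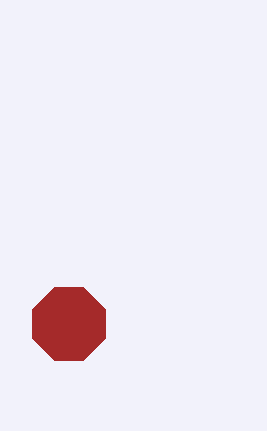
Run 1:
cx = 69
cy = 324
r = 39
fill = 'brown'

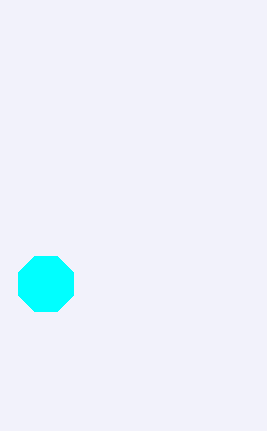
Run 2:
cx = 46, cy = 284, r = 30, fill = 'cyan'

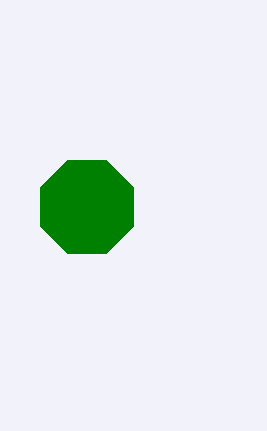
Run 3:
cx = 87, cy = 207, r = 50, fill = 'green'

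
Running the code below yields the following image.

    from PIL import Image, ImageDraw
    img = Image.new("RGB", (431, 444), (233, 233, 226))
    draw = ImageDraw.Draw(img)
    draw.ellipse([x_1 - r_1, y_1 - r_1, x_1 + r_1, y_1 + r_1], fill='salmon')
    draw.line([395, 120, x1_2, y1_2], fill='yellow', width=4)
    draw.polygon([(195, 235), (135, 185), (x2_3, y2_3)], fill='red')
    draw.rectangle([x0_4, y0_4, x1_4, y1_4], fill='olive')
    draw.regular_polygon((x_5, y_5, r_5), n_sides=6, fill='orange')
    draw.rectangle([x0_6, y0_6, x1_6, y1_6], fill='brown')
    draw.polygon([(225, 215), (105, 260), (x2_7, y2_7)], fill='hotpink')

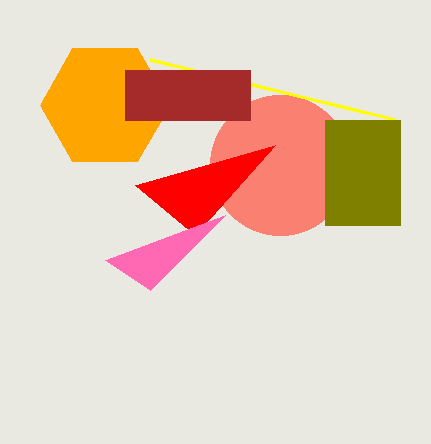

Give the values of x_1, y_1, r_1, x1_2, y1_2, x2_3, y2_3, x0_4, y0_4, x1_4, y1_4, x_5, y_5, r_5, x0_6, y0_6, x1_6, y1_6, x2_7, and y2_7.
x_1 = 280; y_1 = 165; r_1 = 70; x1_2 = 150; y1_2 = 60; x2_3 = 275; y2_3 = 145; x0_4 = 325; y0_4 = 120; x1_4 = 400; y1_4 = 225; x_5 = 105; y_5 = 105; r_5 = 65; x0_6 = 125; y0_6 = 70; x1_6 = 250; y1_6 = 120; x2_7 = 150; y2_7 = 290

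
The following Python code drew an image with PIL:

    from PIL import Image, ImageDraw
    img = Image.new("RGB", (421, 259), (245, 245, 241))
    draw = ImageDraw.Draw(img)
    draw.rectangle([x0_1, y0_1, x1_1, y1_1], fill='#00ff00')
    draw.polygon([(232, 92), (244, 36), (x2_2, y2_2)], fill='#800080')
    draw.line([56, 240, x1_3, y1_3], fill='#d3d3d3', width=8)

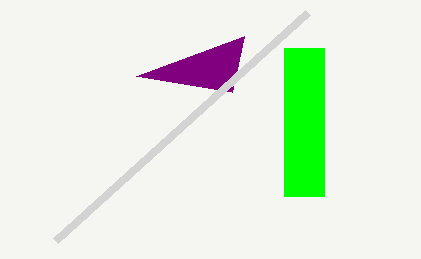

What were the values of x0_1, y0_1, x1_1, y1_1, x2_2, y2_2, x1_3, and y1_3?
x0_1 = 284
y0_1 = 48
x1_1 = 324
y1_1 = 196
x2_2 = 136
y2_2 = 76
x1_3 = 308
y1_3 = 12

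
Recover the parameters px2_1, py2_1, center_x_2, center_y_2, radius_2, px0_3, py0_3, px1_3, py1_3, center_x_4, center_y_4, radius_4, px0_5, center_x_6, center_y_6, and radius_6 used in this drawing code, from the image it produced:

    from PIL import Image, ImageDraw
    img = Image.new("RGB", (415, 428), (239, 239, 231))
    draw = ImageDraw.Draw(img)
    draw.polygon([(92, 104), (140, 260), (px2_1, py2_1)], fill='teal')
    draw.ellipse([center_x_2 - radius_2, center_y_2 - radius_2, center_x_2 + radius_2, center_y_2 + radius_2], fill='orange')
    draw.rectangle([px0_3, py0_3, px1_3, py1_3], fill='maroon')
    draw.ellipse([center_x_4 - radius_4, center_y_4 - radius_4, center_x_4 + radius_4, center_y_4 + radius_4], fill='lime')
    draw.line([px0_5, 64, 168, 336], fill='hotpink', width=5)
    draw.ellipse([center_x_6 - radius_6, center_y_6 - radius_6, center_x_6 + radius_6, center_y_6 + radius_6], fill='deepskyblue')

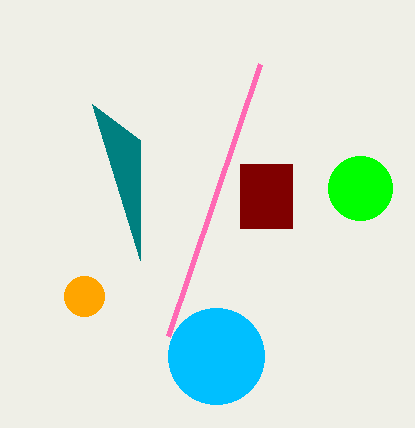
px2_1 = 140
py2_1 = 140
center_x_2 = 84
center_y_2 = 296
radius_2 = 20
px0_3 = 240
py0_3 = 164
px1_3 = 292
py1_3 = 228
center_x_4 = 360
center_y_4 = 188
radius_4 = 32
px0_5 = 260
center_x_6 = 216
center_y_6 = 356
radius_6 = 48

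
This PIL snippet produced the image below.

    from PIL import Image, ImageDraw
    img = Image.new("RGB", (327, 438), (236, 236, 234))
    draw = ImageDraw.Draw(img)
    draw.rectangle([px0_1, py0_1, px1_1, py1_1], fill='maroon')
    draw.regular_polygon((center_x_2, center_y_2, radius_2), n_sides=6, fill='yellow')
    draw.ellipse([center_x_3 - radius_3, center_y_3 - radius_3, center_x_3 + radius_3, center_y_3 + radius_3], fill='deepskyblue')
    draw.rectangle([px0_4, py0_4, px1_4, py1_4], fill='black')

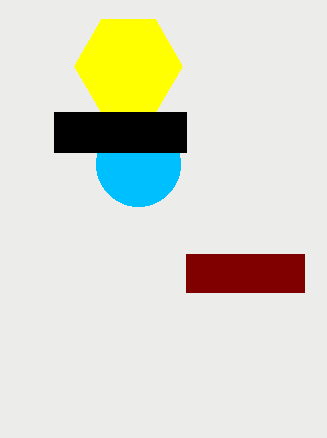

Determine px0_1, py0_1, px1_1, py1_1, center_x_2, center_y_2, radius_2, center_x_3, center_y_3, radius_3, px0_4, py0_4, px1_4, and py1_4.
px0_1 = 186; py0_1 = 254; px1_1 = 304; py1_1 = 292; center_x_2 = 128; center_y_2 = 66; radius_2 = 54; center_x_3 = 138; center_y_3 = 164; radius_3 = 42; px0_4 = 54; py0_4 = 112; px1_4 = 186; py1_4 = 152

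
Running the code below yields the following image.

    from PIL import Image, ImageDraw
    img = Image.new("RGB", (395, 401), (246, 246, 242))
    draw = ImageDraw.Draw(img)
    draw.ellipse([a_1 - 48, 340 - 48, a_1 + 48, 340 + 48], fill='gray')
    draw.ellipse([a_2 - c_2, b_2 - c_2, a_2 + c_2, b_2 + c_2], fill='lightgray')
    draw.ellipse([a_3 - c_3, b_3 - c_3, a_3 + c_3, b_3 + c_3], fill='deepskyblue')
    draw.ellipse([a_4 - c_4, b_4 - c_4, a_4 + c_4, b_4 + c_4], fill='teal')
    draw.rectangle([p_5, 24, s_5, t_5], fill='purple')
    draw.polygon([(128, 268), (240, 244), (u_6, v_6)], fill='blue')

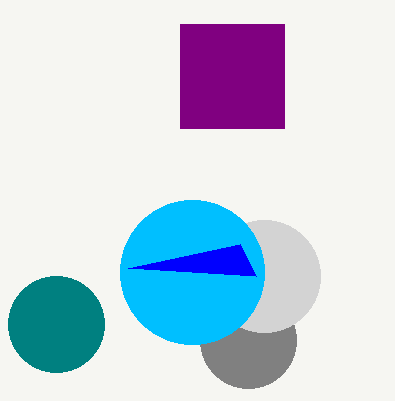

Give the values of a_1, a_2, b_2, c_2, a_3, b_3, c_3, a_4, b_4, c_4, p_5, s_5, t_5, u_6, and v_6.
a_1 = 248; a_2 = 264; b_2 = 276; c_2 = 56; a_3 = 192; b_3 = 272; c_3 = 72; a_4 = 56; b_4 = 324; c_4 = 48; p_5 = 180; s_5 = 284; t_5 = 128; u_6 = 256; v_6 = 276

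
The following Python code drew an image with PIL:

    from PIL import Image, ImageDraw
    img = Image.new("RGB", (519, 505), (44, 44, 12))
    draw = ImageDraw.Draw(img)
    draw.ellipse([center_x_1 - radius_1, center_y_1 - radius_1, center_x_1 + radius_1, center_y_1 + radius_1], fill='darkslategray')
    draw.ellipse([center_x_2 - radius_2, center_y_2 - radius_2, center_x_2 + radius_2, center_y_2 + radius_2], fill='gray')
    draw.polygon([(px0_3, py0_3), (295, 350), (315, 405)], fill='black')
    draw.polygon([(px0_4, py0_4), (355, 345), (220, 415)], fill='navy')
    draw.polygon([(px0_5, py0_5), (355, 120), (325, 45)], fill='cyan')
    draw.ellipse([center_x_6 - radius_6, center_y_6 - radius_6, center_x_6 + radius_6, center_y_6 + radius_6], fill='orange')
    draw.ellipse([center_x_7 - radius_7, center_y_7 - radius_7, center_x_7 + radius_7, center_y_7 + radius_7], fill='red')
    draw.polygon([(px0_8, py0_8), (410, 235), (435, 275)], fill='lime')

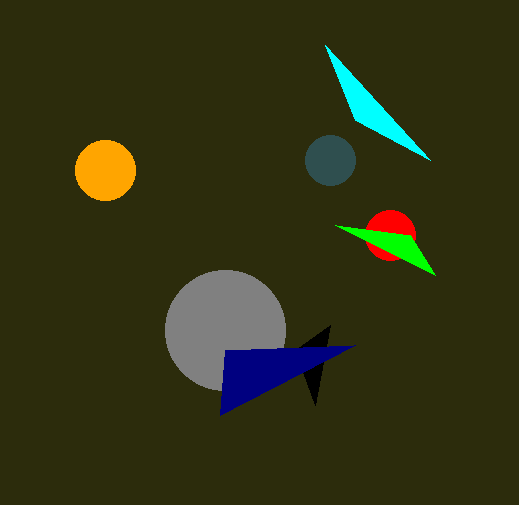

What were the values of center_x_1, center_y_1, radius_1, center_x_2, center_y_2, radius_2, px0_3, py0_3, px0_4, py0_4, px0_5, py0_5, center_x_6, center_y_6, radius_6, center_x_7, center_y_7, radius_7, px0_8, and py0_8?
center_x_1 = 330, center_y_1 = 160, radius_1 = 25, center_x_2 = 225, center_y_2 = 330, radius_2 = 60, px0_3 = 330, py0_3 = 325, px0_4 = 225, py0_4 = 350, px0_5 = 430, py0_5 = 160, center_x_6 = 105, center_y_6 = 170, radius_6 = 30, center_x_7 = 390, center_y_7 = 235, radius_7 = 25, px0_8 = 335, py0_8 = 225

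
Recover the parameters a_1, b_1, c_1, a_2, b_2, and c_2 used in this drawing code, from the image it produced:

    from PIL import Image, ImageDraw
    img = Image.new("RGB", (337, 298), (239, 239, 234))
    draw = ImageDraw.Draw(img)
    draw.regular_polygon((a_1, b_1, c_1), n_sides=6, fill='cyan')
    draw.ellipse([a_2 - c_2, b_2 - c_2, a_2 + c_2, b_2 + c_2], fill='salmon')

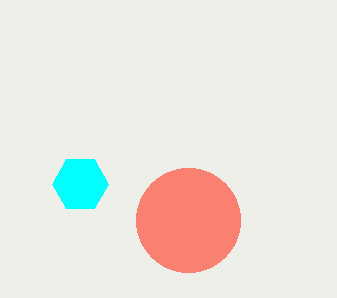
a_1 = 80, b_1 = 184, c_1 = 28, a_2 = 188, b_2 = 220, c_2 = 52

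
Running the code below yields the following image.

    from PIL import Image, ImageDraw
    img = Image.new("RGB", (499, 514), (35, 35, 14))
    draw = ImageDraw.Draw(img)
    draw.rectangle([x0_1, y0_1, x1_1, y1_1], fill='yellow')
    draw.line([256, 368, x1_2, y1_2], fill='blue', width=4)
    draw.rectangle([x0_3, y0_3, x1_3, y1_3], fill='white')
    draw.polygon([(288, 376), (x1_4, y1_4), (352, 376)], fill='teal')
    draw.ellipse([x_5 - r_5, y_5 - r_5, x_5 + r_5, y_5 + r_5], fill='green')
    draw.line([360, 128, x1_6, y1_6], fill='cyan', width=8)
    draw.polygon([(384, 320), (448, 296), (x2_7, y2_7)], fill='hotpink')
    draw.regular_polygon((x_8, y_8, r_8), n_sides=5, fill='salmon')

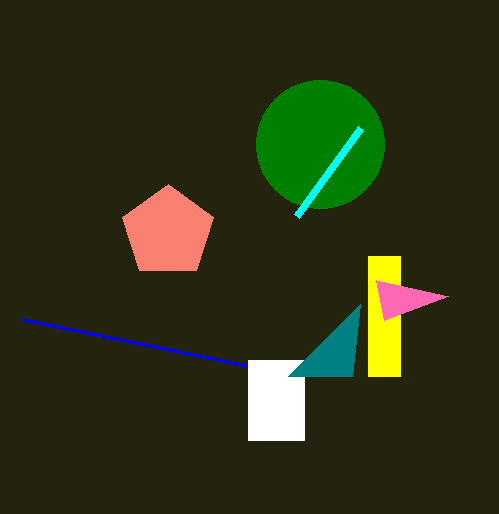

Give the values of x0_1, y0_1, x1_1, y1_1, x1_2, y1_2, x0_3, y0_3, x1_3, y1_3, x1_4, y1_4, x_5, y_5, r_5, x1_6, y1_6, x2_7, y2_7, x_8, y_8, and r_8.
x0_1 = 368
y0_1 = 256
x1_1 = 400
y1_1 = 376
x1_2 = 24
y1_2 = 320
x0_3 = 248
y0_3 = 360
x1_3 = 304
y1_3 = 440
x1_4 = 360
y1_4 = 304
x_5 = 320
y_5 = 144
r_5 = 64
x1_6 = 296
y1_6 = 216
x2_7 = 376
y2_7 = 280
x_8 = 168
y_8 = 232
r_8 = 48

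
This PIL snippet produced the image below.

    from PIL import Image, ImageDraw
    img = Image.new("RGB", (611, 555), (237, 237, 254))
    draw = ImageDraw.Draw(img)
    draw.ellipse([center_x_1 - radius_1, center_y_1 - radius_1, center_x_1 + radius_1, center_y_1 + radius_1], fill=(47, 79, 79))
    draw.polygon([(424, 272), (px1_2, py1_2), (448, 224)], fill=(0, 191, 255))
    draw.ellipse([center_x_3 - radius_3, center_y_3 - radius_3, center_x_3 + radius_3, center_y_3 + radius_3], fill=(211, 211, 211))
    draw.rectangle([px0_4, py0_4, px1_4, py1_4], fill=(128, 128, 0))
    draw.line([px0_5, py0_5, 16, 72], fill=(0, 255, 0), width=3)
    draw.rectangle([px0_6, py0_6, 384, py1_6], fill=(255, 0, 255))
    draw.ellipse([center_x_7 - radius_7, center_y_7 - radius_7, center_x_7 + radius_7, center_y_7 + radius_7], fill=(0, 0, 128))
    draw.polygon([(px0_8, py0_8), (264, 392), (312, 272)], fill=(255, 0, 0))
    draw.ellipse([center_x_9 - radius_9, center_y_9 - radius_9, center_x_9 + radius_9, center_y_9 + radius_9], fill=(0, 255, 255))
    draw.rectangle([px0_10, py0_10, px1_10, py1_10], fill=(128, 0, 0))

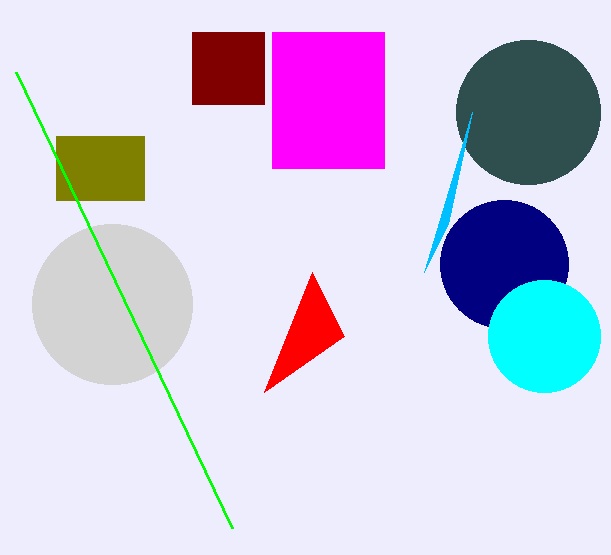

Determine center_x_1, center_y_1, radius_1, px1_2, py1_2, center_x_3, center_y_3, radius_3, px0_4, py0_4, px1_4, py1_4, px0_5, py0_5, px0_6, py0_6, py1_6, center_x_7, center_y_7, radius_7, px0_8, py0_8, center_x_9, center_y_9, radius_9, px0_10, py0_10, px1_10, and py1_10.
center_x_1 = 528
center_y_1 = 112
radius_1 = 72
px1_2 = 472
py1_2 = 112
center_x_3 = 112
center_y_3 = 304
radius_3 = 80
px0_4 = 56
py0_4 = 136
px1_4 = 144
py1_4 = 200
px0_5 = 232
py0_5 = 528
px0_6 = 272
py0_6 = 32
py1_6 = 168
center_x_7 = 504
center_y_7 = 264
radius_7 = 64
px0_8 = 344
py0_8 = 336
center_x_9 = 544
center_y_9 = 336
radius_9 = 56
px0_10 = 192
py0_10 = 32
px1_10 = 264
py1_10 = 104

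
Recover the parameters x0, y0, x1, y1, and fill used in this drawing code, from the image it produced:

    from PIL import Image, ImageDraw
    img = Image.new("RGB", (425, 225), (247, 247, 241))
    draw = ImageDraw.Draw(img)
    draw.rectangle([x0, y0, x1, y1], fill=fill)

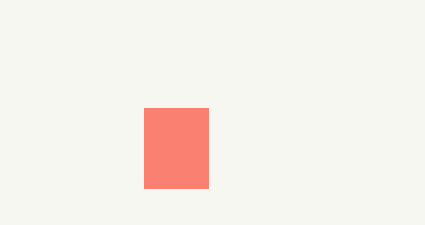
x0 = 144, y0 = 108, x1 = 208, y1 = 188, fill = 'salmon'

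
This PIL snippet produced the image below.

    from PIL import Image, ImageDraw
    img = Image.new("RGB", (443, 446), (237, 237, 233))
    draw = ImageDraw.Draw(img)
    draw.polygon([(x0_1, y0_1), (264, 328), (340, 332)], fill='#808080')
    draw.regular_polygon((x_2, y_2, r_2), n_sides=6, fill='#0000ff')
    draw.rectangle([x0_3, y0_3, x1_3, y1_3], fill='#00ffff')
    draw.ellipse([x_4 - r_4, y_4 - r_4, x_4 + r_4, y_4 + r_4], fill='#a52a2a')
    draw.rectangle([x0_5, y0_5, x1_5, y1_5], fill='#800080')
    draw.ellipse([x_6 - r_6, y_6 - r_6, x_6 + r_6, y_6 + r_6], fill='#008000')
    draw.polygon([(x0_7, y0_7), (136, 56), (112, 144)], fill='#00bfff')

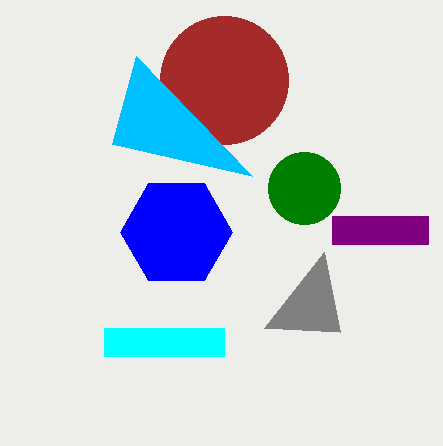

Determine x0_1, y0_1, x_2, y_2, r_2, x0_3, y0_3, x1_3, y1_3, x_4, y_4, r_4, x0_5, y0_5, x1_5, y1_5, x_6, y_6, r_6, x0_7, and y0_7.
x0_1 = 324; y0_1 = 252; x_2 = 176; y_2 = 232; r_2 = 56; x0_3 = 104; y0_3 = 328; x1_3 = 224; y1_3 = 356; x_4 = 224; y_4 = 80; r_4 = 64; x0_5 = 332; y0_5 = 216; x1_5 = 428; y1_5 = 244; x_6 = 304; y_6 = 188; r_6 = 36; x0_7 = 252; y0_7 = 176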